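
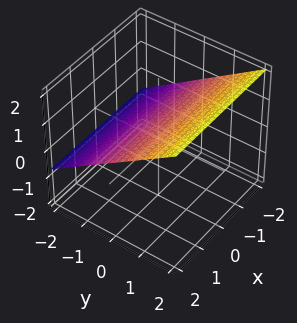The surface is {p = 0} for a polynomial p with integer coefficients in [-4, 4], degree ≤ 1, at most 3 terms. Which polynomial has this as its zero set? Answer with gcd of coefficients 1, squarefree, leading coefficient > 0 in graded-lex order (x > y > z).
2*y - 3*z + 2

First, deg p = 1.
Next, checking where it meets the axes: the surface avoids every integer x-axis point in the box; one y-axis crossing is at y = -1.
Finally, fitting integer coefficients to these (and the overall shape) gives p.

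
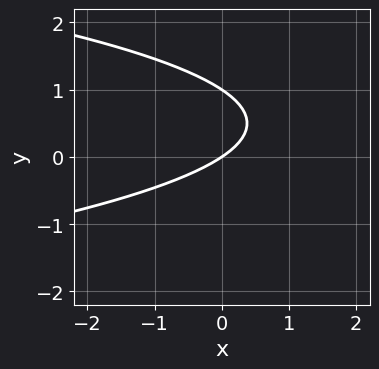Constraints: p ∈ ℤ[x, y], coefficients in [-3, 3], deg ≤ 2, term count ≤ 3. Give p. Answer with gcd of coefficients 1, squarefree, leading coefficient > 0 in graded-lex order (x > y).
(a) The degree is 2 — no degree-1 curve has this shape.
(b) Observable constraints: the y-axis gridline crossings are at y ∈ {0, 1}; it crosses the x-axis at the gridline x = 0.
(c) Assembling these constraints gives the stated polynomial.

3*y^2 + 2*x - 3*y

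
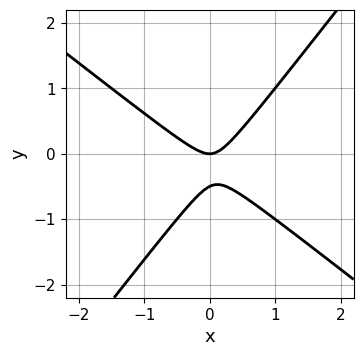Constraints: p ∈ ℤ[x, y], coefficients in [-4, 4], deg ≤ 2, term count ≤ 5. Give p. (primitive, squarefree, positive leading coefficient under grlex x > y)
Degree: the shape is more complex than any degree-1 curve, so deg p = 2.
Observable constraints: it crosses the x-axis at the gridline x = 0; it crosses the y-axis at the gridline y = 0.
These observations pin down the coefficients.

2*x^2 + x*y - 2*y^2 - y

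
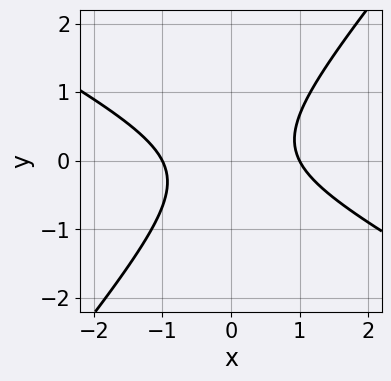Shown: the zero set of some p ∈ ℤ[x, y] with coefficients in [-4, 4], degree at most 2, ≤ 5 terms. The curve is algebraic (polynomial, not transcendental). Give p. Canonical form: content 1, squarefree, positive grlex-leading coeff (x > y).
2*x^2 + 2*x*y - 3*y^2 - 2

(a) Degree: no degree-1 curve has this shape, so deg p = 2.
(b) Checking where it meets the axes: the x-axis gridline crossings are at x ∈ {-1, 1}; it misses every integer gridline on the y-axis.
(c) Solving for integer coefficients yields p as stated.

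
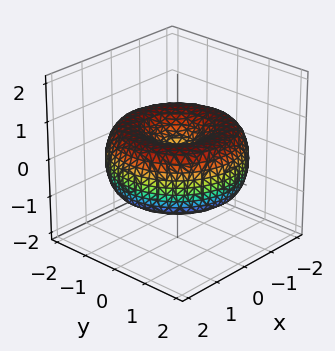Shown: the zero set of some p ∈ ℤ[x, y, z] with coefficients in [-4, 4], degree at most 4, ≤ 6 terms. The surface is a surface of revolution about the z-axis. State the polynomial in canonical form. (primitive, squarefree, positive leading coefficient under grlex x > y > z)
1. deg p = 4.
2. Symmetries: the surface is invariant under rotation about z: p = q(x² + y², z).
3. Checking where it meets the axes: one x-axis crossing is at x = 0; a circular section at z = 0 has radius between 1 and 2.
4. Matching integer coefficients to the picture gives p.

x^4 + 2*x^2*y^2 + y^4 - 3*x^2 - 3*y^2 + 3*z^2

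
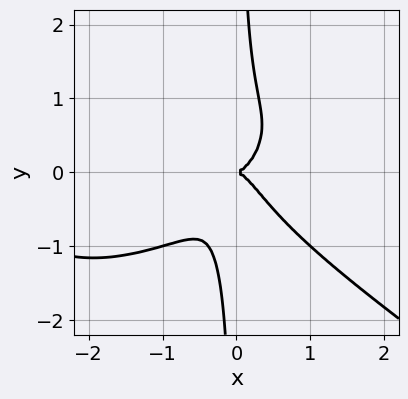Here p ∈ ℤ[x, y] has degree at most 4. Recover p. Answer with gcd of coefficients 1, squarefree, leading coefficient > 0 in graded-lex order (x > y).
x^4 + 3*x*y^3 + 3*x^3 - y^2

First, deg p = 4.
Next, observable constraints: one x-axis crossing is at x = 0; it meets the y-axis at y = 0 (among the integer gridlines).
Finally, fitting integer coefficients to these (and the overall shape) gives p.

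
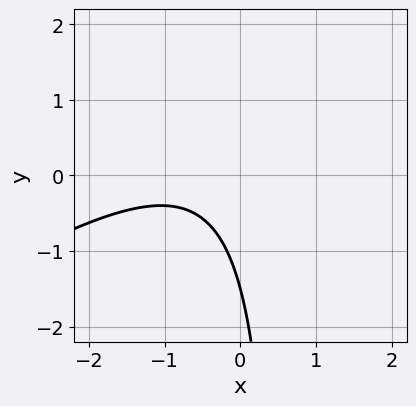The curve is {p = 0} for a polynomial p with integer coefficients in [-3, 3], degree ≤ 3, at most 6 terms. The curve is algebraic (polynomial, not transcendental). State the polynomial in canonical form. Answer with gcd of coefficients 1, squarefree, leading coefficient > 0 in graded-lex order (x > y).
2*x^2 - 3*x*y + 3*x + 2*y + 3

First, degree: no degree-1 curve has this shape, so deg p = 2.
Next, against the integer gridlines: the curve avoids every integer x-axis point in the box.
Finally, fitting integer coefficients to these (and the overall shape) gives p.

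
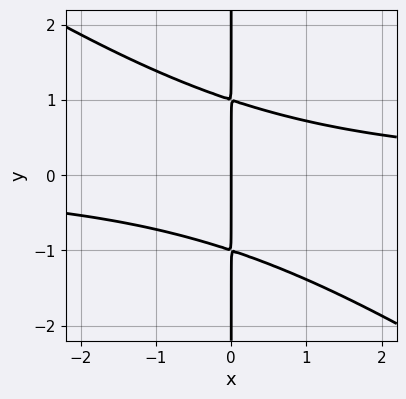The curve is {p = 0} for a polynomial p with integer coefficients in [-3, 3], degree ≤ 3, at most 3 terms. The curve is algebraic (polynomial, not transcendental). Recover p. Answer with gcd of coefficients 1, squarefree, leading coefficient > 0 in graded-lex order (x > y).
First, degree: the shape is more complex than any degree-2 curve, so deg p = 3.
Then, observable constraints: it crosses the x-axis at the gridline x = 0; every point of the y-axis in the box is on the curve.
Finally, matching integer coefficients to the picture gives p.

2*x^2*y + 3*x*y^2 - 3*x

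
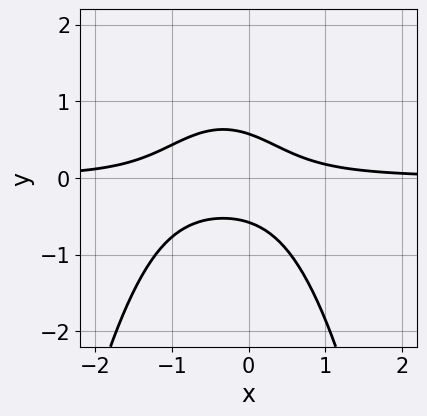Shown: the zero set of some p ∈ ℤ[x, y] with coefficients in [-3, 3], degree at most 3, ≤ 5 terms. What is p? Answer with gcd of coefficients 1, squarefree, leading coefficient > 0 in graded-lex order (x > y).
1. deg p = 3.
2. From the visible intercepts: the curve avoids every integer x-axis point in the box.
3. Solving for integer coefficients yields p as stated.

3*x^2*y + 2*x*y + 3*y^2 - 1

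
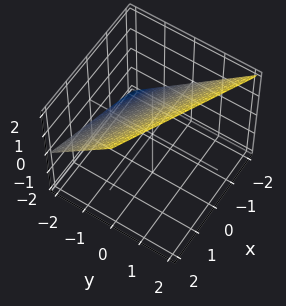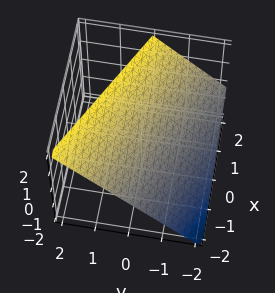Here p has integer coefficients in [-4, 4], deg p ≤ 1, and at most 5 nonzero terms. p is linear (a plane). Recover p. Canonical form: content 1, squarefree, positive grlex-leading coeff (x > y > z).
x + 2*y - 2*z + 2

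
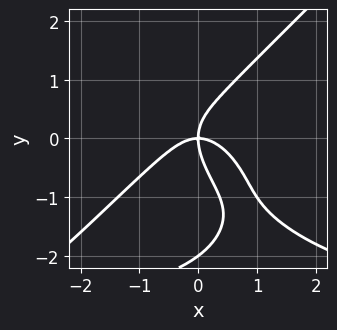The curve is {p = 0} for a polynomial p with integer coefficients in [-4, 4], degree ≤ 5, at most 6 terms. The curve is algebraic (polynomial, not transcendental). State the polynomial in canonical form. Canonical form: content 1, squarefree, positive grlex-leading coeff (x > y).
1. deg p = 4. No degree-3 curve has this shape.
2. Against the integer gridlines: it meets the x-axis at x = 0 (among the integer gridlines); the y-axis gridline crossings are at y ∈ {-2, 0}.
3. Assembling these constraints gives the stated polynomial.

x^3*y - y^4 + 3*x^3 - 2*y^3 + 3*x*y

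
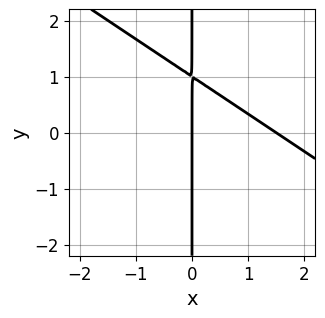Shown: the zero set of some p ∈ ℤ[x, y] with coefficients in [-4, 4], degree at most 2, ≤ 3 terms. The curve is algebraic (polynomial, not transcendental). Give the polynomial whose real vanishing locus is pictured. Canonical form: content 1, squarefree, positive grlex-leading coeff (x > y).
(a) The degree is 2 — a generic line meets the curve in up to 2 points.
(b) Checking where it meets the axes: every point of the y-axis in the box is on the curve; it crosses the x-axis at the gridline x = 0.
(c) Solving for integer coefficients yields p as stated.

2*x^2 + 3*x*y - 3*x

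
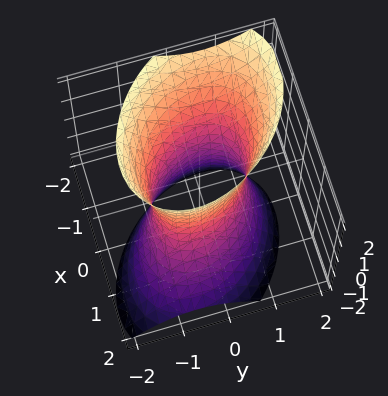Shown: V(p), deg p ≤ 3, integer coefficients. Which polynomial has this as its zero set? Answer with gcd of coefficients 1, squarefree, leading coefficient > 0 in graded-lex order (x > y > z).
3*x^2 + 2*x*y + 2*x*z + 3*y^2 - z^2 - 3

The degree is 2 — a generic line meets the surface in up to 2 points.
From the visible intercepts: the x-axis gridline crossings are at x ∈ {-1, 1}; the y-axis gridline crossings are at y ∈ {-1, 1}; no z-intercept at any integer in the box.
Putting this together gives p.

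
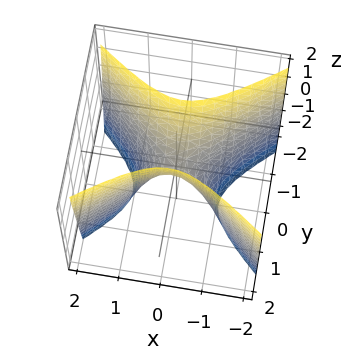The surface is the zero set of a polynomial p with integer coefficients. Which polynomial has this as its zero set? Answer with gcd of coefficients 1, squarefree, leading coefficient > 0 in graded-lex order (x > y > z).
(a) The degree is 2 — a hyperbolic paraboloid; a quadric.
(b) Symmetries: it's symmetric under y → −y, forcing even powers of y; it's symmetric under x → −x, forcing even powers of x.
(c) Checking where it meets the axes: it crosses the z-axis at the gridline z = 0; it crosses the y-axis at the gridline y = 0; it meets the x-axis at x = 0 (among the integer gridlines).
(d) The integer polynomial consistent with all of this is the stated p.

2*x^2 - 3*y^2 + z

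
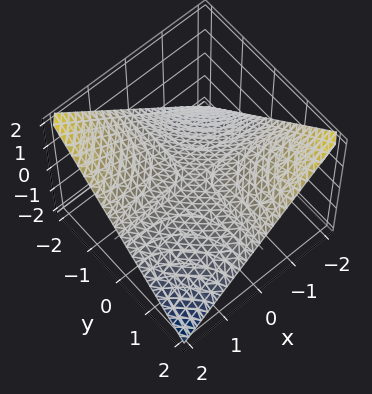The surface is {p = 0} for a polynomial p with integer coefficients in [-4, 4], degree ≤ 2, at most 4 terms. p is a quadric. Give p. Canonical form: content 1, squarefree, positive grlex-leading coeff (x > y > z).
x*y + 2*z

1. The degree is 2 — a hyperbolic paraboloid; a quadric.
2. From the visible intercepts: it meets the z-axis at z = 0 (among the integer gridlines); every point of the y-axis in the box is on the surface; every point of the x-axis in the box is on the surface.
3. Putting this together gives p.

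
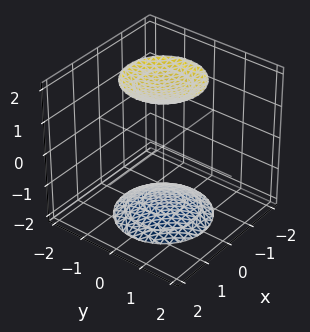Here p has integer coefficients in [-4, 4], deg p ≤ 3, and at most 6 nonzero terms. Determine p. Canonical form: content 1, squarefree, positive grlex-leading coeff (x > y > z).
x^2 + y^2 - z^2 + 3

(a) There are 2 components. Treating them together as one polynomial.
(b) Degree: no degree-1 surface has this shape, so deg p = 2.
(c) Symmetries: rotational symmetry about the z-axis ⇒ p depends on x, y only through x² + y².
(d) From the axis intercepts and sections: no x-intercept at any integer in the box; a circular section at z = 2 has radius exactly 1.
(e) The integer polynomial consistent with all of this is the stated p.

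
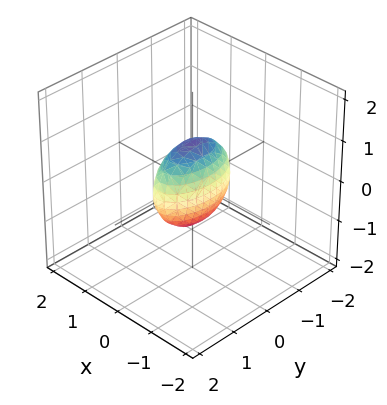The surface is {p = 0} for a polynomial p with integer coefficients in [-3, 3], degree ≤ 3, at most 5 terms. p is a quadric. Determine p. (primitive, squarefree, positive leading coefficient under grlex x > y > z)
(a) Degree: bounded and convex; a quadric, so deg p = 2.
(b) Symmetries: the z ↦ −z reflection is a symmetry, so z appears only in even powers; the x ↦ −x reflection is a symmetry, so x appears only in even powers; it's symmetric under y → −y, forcing even powers of y.
(c) From the axis intercepts and sections: the y-axis gridline crossings are at y ∈ {-1, 1}; the z-axis gridline crossings are at z ∈ {-1, 1}.
(d) Together with the visible shape, these determine p as stated.

3*x^2 + y^2 + z^2 - 1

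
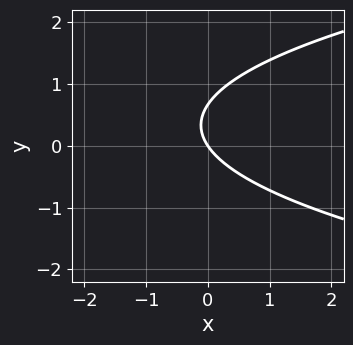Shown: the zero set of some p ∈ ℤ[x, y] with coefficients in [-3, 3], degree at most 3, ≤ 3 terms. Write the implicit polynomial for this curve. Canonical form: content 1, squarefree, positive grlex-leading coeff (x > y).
The degree is 2 — the shape is more complex than any degree-1 curve.
Reading off the gridlines: it meets the y-axis at y = 0 (among the integer gridlines); it meets the x-axis at x = 0 (among the integer gridlines).
Together with the visible shape, these determine p as stated.

3*y^2 - 3*x - 2*y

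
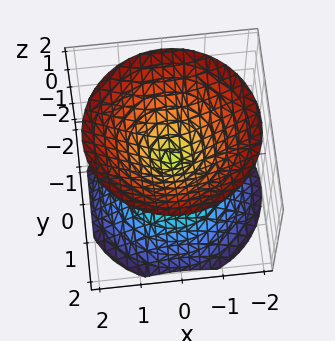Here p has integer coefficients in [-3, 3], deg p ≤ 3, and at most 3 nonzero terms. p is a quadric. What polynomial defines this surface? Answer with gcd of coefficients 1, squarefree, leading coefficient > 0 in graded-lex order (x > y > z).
x^2 + y^2 - z^2

1. There are 2 components. Treating them together as one polynomial.
2. Degree: a double cone through the origin; a quadric, so deg p = 2.
3. Symmetries: mirror symmetry z ↦ −z ⇒ only even powers of z; the z-axis is an axis of rotation, so x and y enter only as x² + y².
4. Reading off the gridlines: one y-axis crossing is at y = 0; one z-axis crossing is at z = 0.
5. Fitting integer coefficients to these (and the overall shape) gives p.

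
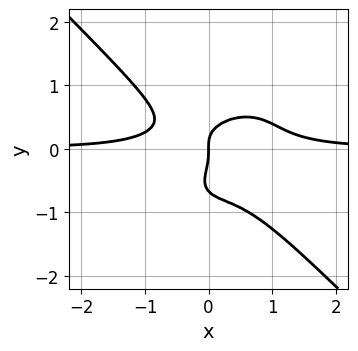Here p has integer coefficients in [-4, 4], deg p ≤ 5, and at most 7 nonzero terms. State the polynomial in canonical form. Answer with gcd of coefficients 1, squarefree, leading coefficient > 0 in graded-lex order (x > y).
3*x^3*y + 3*y^4 - x^2*y + 2*y^3 - x

Degree: no degree-3 curve has this shape, so deg p = 4.
Reading off the gridlines: it meets the x-axis at x = 0 (among the integer gridlines); it meets the y-axis at y = 0 (among the integer gridlines).
Solving for integer coefficients yields p as stated.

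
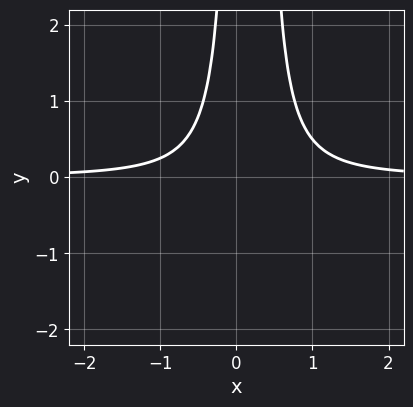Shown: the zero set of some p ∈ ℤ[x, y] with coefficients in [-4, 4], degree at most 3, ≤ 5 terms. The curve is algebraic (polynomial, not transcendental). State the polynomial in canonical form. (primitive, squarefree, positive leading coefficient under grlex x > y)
3*x^2*y - x*y - 1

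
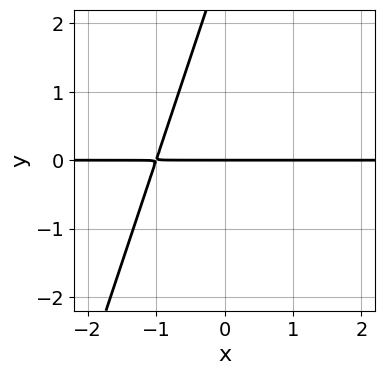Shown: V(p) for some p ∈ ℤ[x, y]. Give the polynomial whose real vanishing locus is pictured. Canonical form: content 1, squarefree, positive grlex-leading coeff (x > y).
3*x*y - y^2 + 3*y

First, the degree is 2 — no degree-1 curve has this shape.
Next, from the visible intercepts: the visible x-axis segment lies entirely on the curve; it crosses the y-axis at the gridline y = 0.
Finally, fitting integer coefficients to these (and the overall shape) gives p.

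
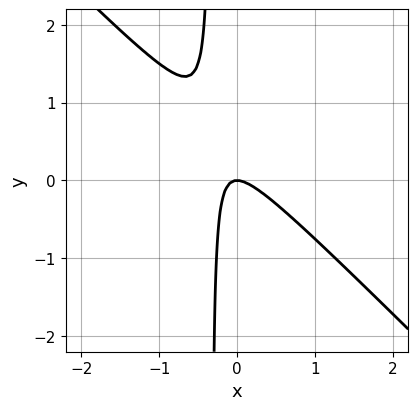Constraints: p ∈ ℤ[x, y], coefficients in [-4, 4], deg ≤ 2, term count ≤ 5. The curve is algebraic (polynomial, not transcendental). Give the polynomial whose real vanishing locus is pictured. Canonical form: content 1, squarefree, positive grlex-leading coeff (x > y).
First, degree: the shape is more complex than any degree-1 curve, so deg p = 2.
Next, reading off the gridlines: it crosses the x-axis at the gridline x = 0; it crosses the y-axis at the gridline y = 0.
Finally, solving for integer coefficients yields p as stated.

3*x^2 + 3*x*y + y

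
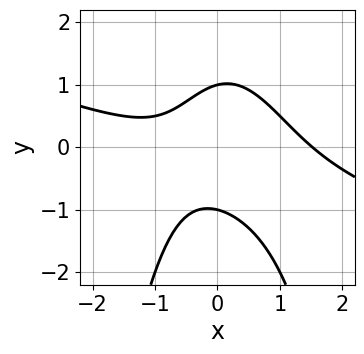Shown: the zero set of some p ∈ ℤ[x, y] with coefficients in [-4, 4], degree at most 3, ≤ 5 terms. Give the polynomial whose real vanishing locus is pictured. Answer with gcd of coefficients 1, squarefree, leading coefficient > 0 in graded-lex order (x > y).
x^3 + 3*x^2*y + 2*y^2 - x - 2

The degree is 3 — a generic line meets the curve in up to 3 points.
Checking where it meets the axes: the y-axis gridline crossings are at y ∈ {-1, 1}.
Putting this together gives p.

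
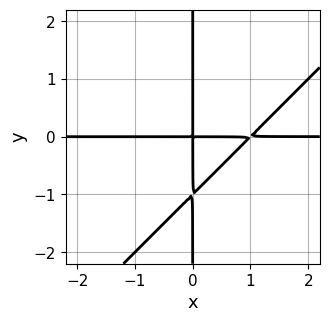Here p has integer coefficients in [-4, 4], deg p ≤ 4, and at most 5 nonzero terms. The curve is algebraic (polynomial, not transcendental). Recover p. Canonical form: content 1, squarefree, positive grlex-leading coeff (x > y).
x^2*y - x*y^2 - x*y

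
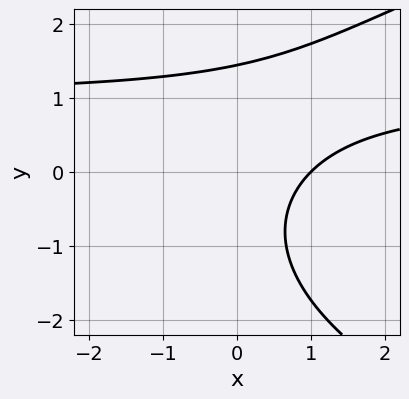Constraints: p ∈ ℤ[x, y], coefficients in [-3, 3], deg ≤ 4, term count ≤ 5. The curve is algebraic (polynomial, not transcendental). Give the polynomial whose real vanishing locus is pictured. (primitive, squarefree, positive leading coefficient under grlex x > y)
First, degree: no degree-2 curve has this shape, so deg p = 3.
Next, from the visible intercepts: one x-axis crossing is at x = 1.
Finally, fitting integer coefficients to these (and the overall shape) gives p.

y^3 - 3*x*y + 3*x - 3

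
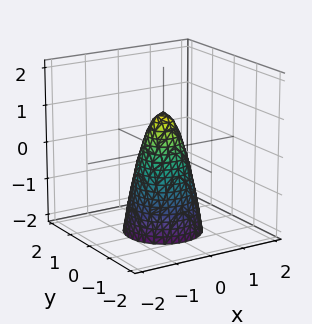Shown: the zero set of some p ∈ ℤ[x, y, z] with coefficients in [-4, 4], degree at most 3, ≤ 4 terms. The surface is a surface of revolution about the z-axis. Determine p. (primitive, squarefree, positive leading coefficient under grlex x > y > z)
3*x^2 + 3*y^2 + z - 1

Degree: a generic line meets the surface in up to 2 points, so deg p = 2.
Symmetry: every cross-section ⟂ z is a circle, so x, y appear only via x² + y².
Checking where it meets the axes: a circular section at z = -2 has radius exactly 1; it crosses the z-axis at the gridline z = 1.
Fitting integer coefficients to these (and the overall shape) gives p.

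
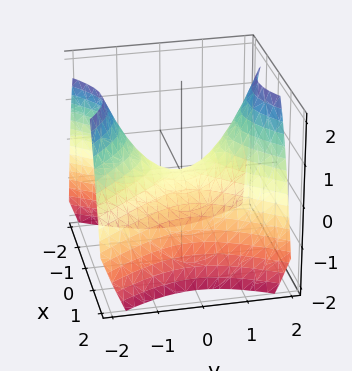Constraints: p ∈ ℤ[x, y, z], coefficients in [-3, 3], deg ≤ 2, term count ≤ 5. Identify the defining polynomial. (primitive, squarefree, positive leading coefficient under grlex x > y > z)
3*x^2 - 2*y^2 + 3*z

1. deg p = 2. A hyperbolic paraboloid; a quadric.
2. Symmetries: the x ↦ −x reflection is a symmetry, so x appears only in even powers; it's symmetric under y → −y, forcing even powers of y.
3. Checking where it meets the axes: it crosses the y-axis at the gridline y = 0; it meets the z-axis at z = 0 (among the integer gridlines); it crosses the x-axis at the gridline x = 0.
4. Together with the visible shape, these determine p as stated.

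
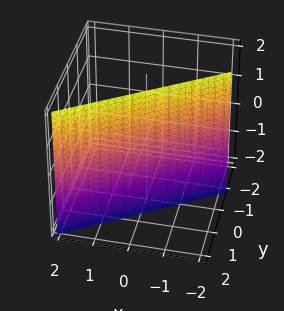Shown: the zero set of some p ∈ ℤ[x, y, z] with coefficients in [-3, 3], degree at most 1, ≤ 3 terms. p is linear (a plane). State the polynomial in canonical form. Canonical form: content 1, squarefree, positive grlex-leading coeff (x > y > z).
The degree is 1 — every cross-section is a straight line — this is a plane.
From the visible intercepts: no z-intercept at any integer in the box; it meets the x-axis at x = -1 (among the integer gridlines).
Putting this together gives p.

2*x - 3*y + 2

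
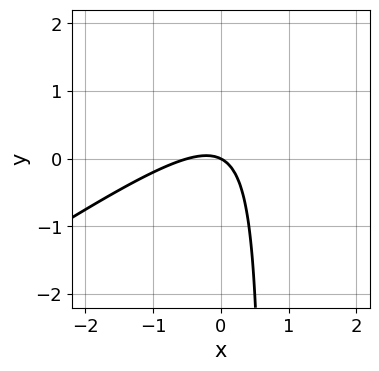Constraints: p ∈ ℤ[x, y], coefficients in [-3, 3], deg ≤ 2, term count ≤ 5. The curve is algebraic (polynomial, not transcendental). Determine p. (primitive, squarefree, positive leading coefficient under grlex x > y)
2*x^2 - 3*x*y + x + 2*y

First, deg p = 2. A generic line meets the curve in up to 2 points.
Then, reading off the gridlines: it meets the y-axis at y = 0 (among the integer gridlines); it meets the x-axis at x = 0 (among the integer gridlines).
Finally, these observations pin down the coefficients.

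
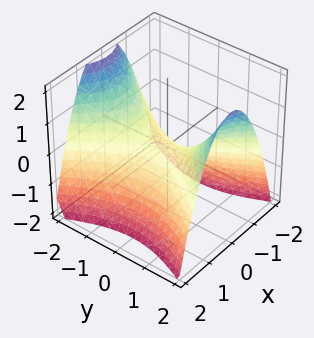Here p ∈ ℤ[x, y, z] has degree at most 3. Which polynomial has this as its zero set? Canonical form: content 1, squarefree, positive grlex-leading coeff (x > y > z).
2*x^2 - y^2 + 2*z

1. deg p = 2. A saddle surface; a quadric.
2. Symmetries: mirror symmetry y ↦ −y ⇒ only even powers of y; mirror symmetry x ↦ −x ⇒ only even powers of x.
3. Checking where it meets the axes: it crosses the y-axis at the gridline y = 0; it crosses the z-axis at the gridline z = 0; it crosses the x-axis at the gridline x = 0.
4. Together with the visible shape, these determine p as stated.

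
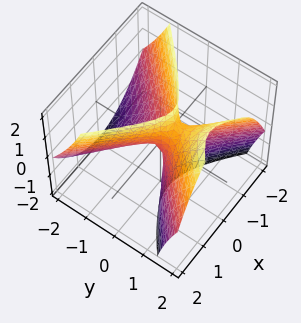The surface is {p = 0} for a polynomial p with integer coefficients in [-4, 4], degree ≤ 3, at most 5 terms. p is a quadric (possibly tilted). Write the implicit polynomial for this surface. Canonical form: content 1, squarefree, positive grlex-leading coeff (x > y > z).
The degree is 2 — a generic line meets the surface in up to 2 points.
Observable constraints: it meets the z-axis at z = 0 (among the integer gridlines); it meets the y-axis at y = 0 (among the integer gridlines).
Fitting integer coefficients to these (and the overall shape) gives p.

3*x^2 - 3*y^2 + 3*y*z - z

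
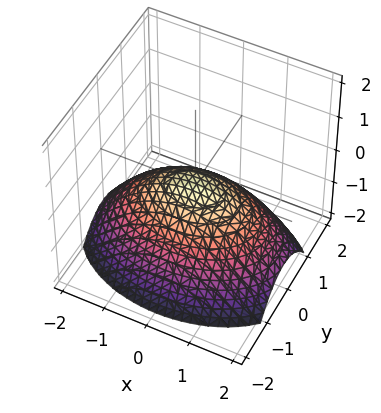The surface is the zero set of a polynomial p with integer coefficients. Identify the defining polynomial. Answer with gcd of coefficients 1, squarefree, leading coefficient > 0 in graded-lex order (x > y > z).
x^2 + 2*y^2 + 3*z

First, deg p = 2.
Next, symmetries: it's symmetric under y → −y, forcing even powers of y; mirror symmetry x ↦ −x ⇒ only even powers of x.
Then, reading off the gridlines: one x-axis crossing is at x = 0; it meets the y-axis at y = 0 (among the integer gridlines); it crosses the z-axis at the gridline z = 0.
Finally, matching integer coefficients to the picture gives p.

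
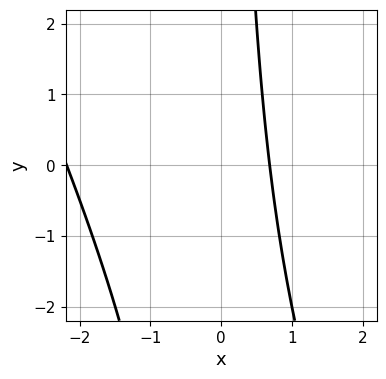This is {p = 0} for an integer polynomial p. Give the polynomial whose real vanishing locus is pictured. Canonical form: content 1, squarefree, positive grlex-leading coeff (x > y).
2*x^2 + x*y + 3*x - 3

deg p = 2. The shape is more complex than any degree-1 curve.
Reading off the gridlines: it misses every integer gridline on the y-axis.
Fitting integer coefficients to these (and the overall shape) gives p.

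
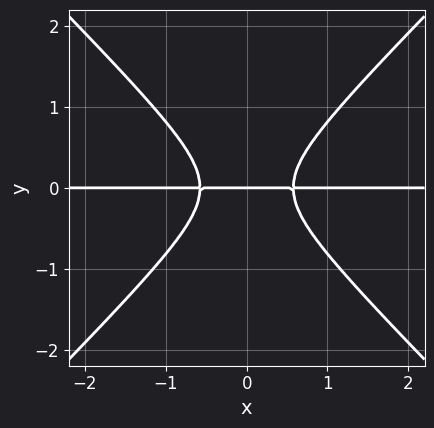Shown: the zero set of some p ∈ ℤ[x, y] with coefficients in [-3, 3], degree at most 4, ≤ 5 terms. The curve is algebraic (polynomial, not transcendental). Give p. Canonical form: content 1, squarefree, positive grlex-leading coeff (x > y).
3*x^2*y - 3*y^3 - y

The degree is 3 — the shape is more complex than any degree-2 curve.
Symmetries: the x ↦ −x reflection is a symmetry, so x appears only in even powers.
Checking where it meets the axes: it meets the y-axis at y = 0 (among the integer gridlines); the visible x-axis segment lies entirely on the curve.
Putting this together gives p.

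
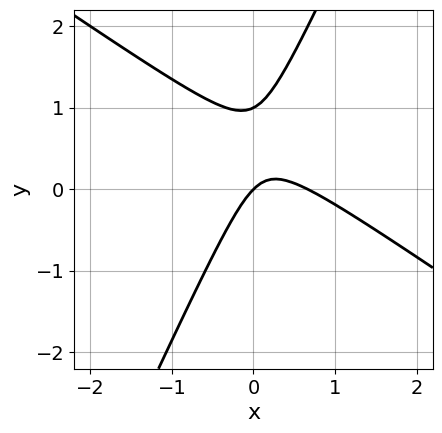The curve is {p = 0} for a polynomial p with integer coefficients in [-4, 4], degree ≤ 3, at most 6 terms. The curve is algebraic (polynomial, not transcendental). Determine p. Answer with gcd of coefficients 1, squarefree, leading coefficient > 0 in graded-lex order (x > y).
Degree: the shape is more complex than any degree-1 curve, so deg p = 2.
From the visible intercepts: it meets the x-axis at x = 0 (among the integer gridlines); the y-axis gridline crossings are at y ∈ {0, 1}.
Matching integer coefficients to the picture gives p.

3*x^2 + 3*x*y - 2*y^2 - 2*x + 2*y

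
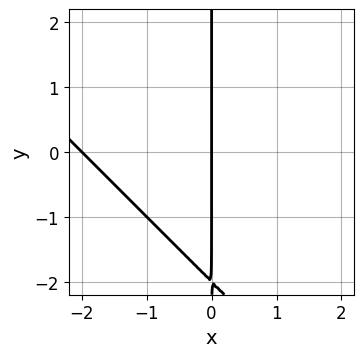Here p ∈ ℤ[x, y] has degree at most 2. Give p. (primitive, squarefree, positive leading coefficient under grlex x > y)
The degree is 2 — no degree-1 curve has this shape.
Observable constraints: the visible y-axis segment lies entirely on the curve; the x-axis gridline crossings are at x ∈ {-2, 0}.
These observations pin down the coefficients.

x^2 + x*y + 2*x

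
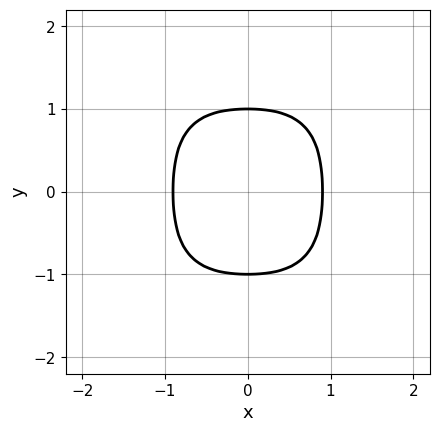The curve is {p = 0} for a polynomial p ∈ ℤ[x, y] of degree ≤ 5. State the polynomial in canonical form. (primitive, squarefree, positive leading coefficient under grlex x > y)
3*x^4 + 2*x^2*y^2 + 2*y^4 - 2

(a) deg p = 4.
(b) Symmetries: mirror symmetry x ↦ −x ⇒ only even powers of x; the y ↦ −y reflection is a symmetry, so y appears only in even powers.
(c) Checking where it meets the axes: the y-axis gridline crossings are at y ∈ {-1, 1}.
(d) Assembling these constraints gives the stated polynomial.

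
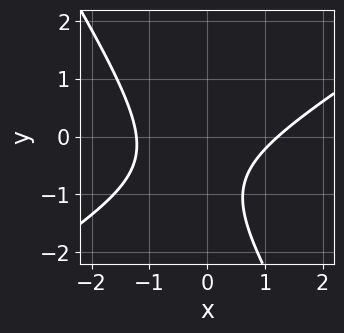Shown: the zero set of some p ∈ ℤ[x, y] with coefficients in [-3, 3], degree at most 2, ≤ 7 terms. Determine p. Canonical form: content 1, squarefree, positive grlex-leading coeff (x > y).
The degree is 2 — the shape is more complex than any degree-1 curve.
Checking where it meets the axes: it misses every integer gridline on the y-axis.
The integer polynomial consistent with all of this is the stated p.

2*x^2 - 2*x*y - 2*y^2 - 3*y - 3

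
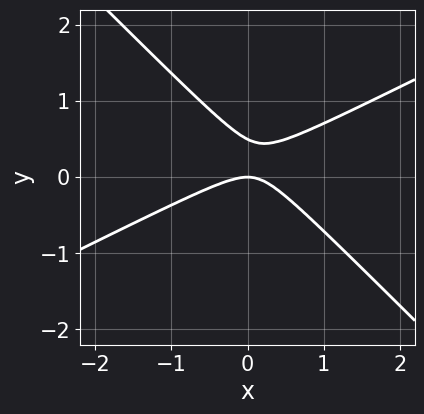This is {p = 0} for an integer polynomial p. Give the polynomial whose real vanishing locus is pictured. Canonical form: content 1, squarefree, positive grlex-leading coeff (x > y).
x^2 - x*y - 2*y^2 + y

First, deg p = 2. No degree-1 curve has this shape.
Next, checking where it meets the axes: it crosses the x-axis at the gridline x = 0; it meets the y-axis at y = 0 (among the integer gridlines).
Finally, putting this together gives p.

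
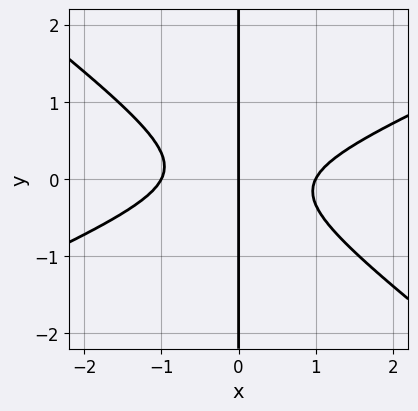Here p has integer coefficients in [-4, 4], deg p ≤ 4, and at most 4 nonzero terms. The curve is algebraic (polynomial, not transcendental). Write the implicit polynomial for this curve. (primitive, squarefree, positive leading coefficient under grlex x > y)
x^3 - x^2*y - 3*x*y^2 - x

First, the degree is 3 — no degree-2 curve has this shape.
Next, checking where it meets the axes: among the integer gridlines, it crosses the x-axis at x ∈ {-1, 0, 1}; every point of the y-axis in the box is on the curve.
Finally, the integer polynomial consistent with all of this is the stated p.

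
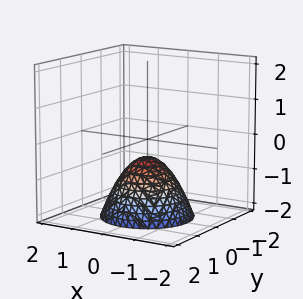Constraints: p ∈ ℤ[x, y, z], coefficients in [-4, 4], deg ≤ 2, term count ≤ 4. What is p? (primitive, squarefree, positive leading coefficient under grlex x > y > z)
2*x^2 + 2*y^2 + 2*z + 1

First, degree: no degree-1 surface has this shape, so deg p = 2.
Then, symmetries: rotational symmetry about the z-axis ⇒ p depends on x, y only through x² + y².
Next, against the integer gridlines: it misses every integer gridline on the y-axis; the surface avoids every integer x-axis point in the box; a circular section at z = -1 has radius between 0 and 1.
Finally, together with the visible shape, these determine p as stated.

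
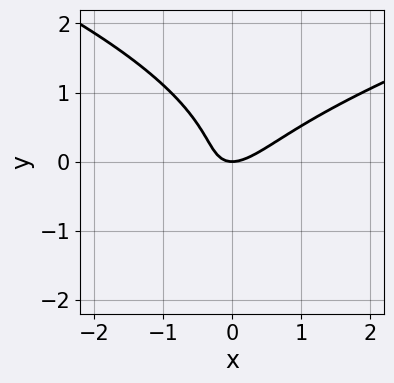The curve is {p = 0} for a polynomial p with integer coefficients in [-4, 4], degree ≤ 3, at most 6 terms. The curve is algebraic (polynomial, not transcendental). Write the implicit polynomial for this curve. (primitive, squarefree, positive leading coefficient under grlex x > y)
3*y^3 - 3*x^2 + 3*x*y + 2*y

Degree: a generic line meets the curve in up to 3 points, so deg p = 3.
Checking where it meets the axes: it crosses the y-axis at the gridline y = 0; it meets the x-axis at x = 0 (among the integer gridlines).
Putting this together gives p.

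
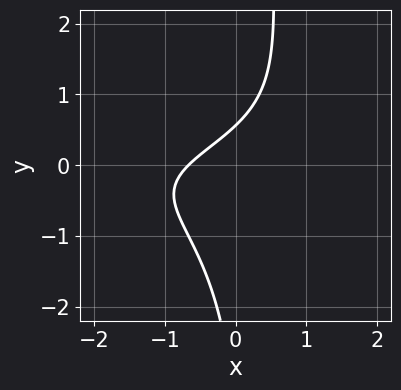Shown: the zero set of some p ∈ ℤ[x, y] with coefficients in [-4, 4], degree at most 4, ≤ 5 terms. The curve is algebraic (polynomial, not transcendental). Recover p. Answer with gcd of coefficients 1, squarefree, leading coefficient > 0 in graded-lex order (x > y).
3*x*y^2 - y^2 + 3*x - 3*y + 2

1. Degree: the shape is more complex than any degree-2 curve, so deg p = 3.
2. Matching integer coefficients to the picture gives p.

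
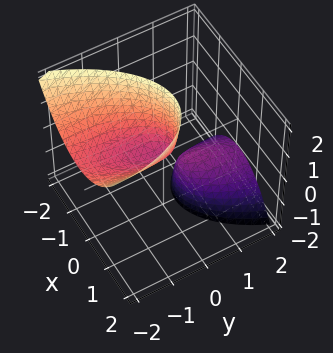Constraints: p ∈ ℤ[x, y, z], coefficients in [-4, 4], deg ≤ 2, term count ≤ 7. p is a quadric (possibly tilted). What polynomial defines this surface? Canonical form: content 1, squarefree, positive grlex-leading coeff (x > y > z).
(a) There are 2 components. Treating them together as one polynomial.
(b) The degree is 2 — a generic line meets the surface in up to 2 points.
(c) Observable constraints: it crosses the y-axis at the gridline y = 0; it meets the x-axis at x = 0 (among the integer gridlines).
(d) Fitting integer coefficients to these (and the overall shape) gives p.

3*x^2 - x*y + y^2 + 3*y*z - z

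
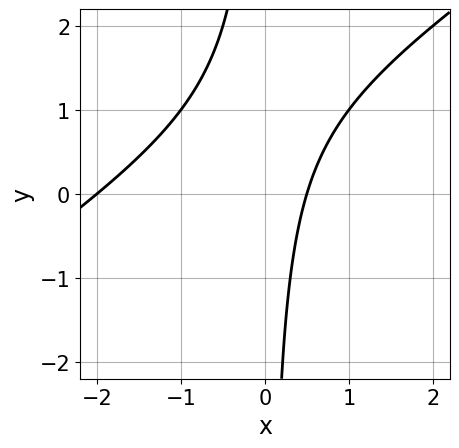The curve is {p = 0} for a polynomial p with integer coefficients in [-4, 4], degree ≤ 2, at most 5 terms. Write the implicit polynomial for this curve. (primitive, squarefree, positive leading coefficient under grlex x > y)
(a) The degree is 2 — no degree-1 curve has this shape.
(b) Reading off the gridlines: it misses every integer gridline on the y-axis; it meets the x-axis at x = -2 (among the integer gridlines).
(c) Fitting integer coefficients to these (and the overall shape) gives p.

2*x^2 - 3*x*y + 3*x - 2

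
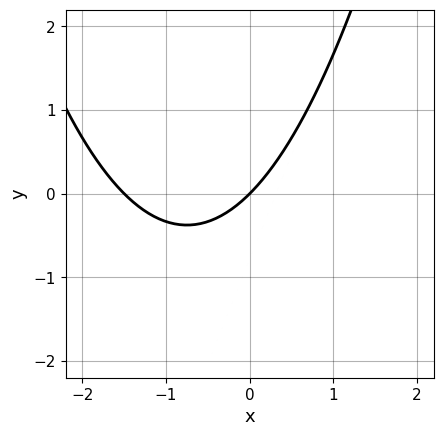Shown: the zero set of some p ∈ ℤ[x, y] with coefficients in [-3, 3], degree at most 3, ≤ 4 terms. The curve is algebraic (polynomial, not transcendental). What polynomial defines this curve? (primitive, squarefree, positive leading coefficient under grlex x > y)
Degree: a generic line meets the curve in up to 2 points, so deg p = 2.
Against the integer gridlines: it crosses the x-axis at the gridline x = 0; one y-axis crossing is at y = 0.
Solving for integer coefficients yields p as stated.

2*x^2 + 3*x - 3*y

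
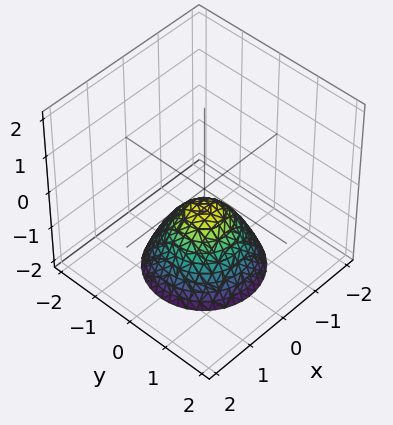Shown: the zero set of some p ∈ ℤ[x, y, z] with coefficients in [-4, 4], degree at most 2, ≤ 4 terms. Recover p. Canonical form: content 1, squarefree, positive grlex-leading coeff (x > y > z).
2*x^2 + 2*y^2 + 2*z + 1

First, degree: a generic line meets the surface in up to 2 points, so deg p = 2.
Then, symmetries: every cross-section ⟂ z is a circle, so x, y appear only via x² + y².
Next, against the integer gridlines: a circular section at z = -1 has radius between 0 and 1; no x-intercept at any integer in the box; the surface avoids every integer y-axis point in the box.
Finally, matching integer coefficients to the picture gives p.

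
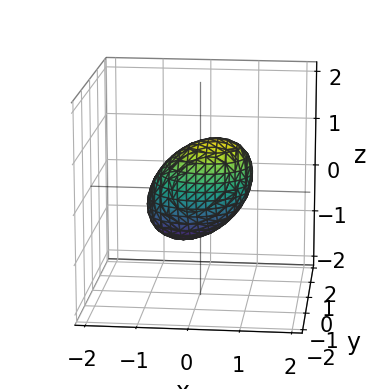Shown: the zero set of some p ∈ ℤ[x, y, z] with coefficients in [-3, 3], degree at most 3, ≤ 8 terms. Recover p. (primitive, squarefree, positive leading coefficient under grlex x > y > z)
(a) Degree: a generic line meets the surface in up to 2 points, so deg p = 2.
(b) From the visible intercepts: the z-axis gridline crossings are at z ∈ {-1, 1}; the y-axis gridline crossings are at y ∈ {-1, 1}.
(c) These observations pin down the coefficients. Check: (1, 0, 0) on the x-axis lies on the surface, and p(1, 0, 0) = 0. ✓

3*x^2 - 2*x*z + 3*y^2 + 2*y*z + 3*z^2 - 3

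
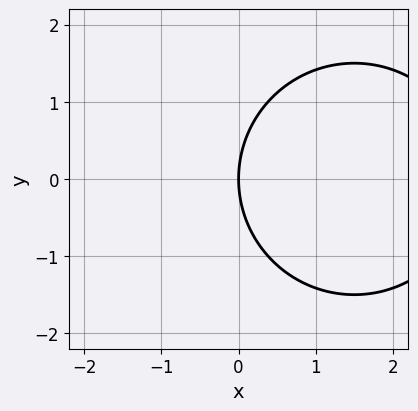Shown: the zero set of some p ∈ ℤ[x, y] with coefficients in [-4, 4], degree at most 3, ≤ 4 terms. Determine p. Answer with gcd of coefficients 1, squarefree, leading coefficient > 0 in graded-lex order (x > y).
First, degree: no degree-1 curve has this shape, so deg p = 2.
Next, symmetries: the y ↦ −y reflection is a symmetry, so y appears only in even powers.
Next, observable constraints: one y-axis crossing is at y = 0; it meets the x-axis at x = 0 (among the integer gridlines).
Finally, assembling these constraints gives the stated polynomial.

x^2 + y^2 - 3*x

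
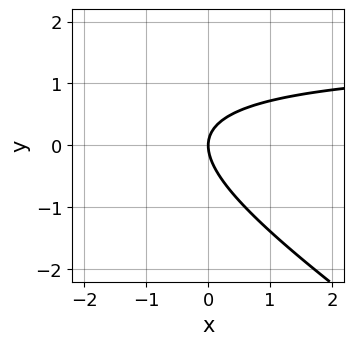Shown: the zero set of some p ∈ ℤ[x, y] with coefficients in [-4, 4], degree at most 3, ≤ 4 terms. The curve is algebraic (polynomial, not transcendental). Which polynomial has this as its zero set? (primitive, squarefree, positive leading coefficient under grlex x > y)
2*x*y + 3*y^2 - 3*x

(a) Degree: the shape is more complex than any degree-1 curve, so deg p = 2.
(b) Checking where it meets the axes: one y-axis crossing is at y = 0; it meets the x-axis at x = 0 (among the integer gridlines).
(c) Assembling these constraints gives the stated polynomial.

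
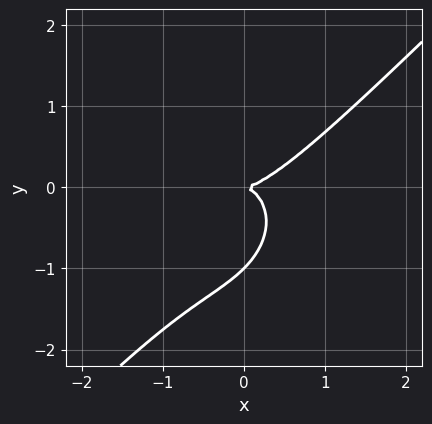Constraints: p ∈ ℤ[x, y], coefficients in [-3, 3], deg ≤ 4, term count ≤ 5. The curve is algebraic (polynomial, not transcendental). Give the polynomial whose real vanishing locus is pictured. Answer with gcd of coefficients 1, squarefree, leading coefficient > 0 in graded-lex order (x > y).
x^3 - x^2*y + x*y^2 - y^3 - y^2

First, degree: no degree-2 curve has this shape, so deg p = 3.
Next, from the visible intercepts: the y-axis gridline crossings are at y ∈ {-1, 0}; one x-axis crossing is at x = 0.
Finally, together with the visible shape, these determine p as stated.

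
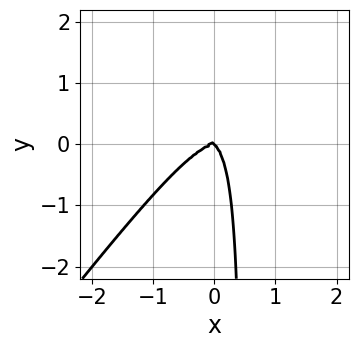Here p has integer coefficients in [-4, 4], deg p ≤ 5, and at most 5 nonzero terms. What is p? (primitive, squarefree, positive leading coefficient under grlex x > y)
1. deg p = 4. A generic line meets the curve in up to 4 points.
2. Checking where it meets the axes: it crosses the y-axis at the gridline y = 0; it meets the x-axis at x = 0 (among the integer gridlines).
3. Together with the visible shape, these determine p as stated.

x^4 + 2*x^2*y^2 - 2*x*y^3 + x*y^2 + y^3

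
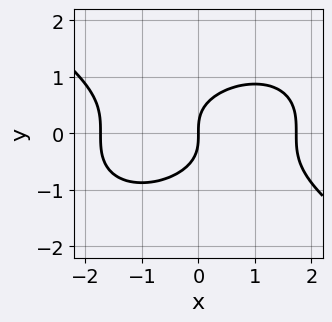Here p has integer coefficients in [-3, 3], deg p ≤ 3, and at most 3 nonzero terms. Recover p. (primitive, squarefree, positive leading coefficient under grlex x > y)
First, degree: the shape is more complex than any degree-2 curve, so deg p = 3.
Next, reading off the gridlines: one y-axis crossing is at y = 0; it crosses the x-axis at the gridline x = 0.
Finally, fitting integer coefficients to these (and the overall shape) gives p.

x^3 + 3*y^3 - 3*x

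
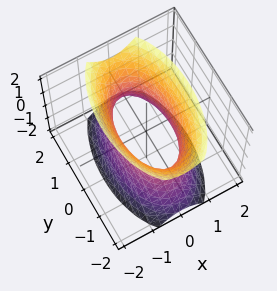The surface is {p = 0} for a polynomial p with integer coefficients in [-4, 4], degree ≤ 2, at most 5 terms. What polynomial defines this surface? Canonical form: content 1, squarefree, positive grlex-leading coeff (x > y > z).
3*x^2 + y^2 - z^2 - 2

deg p = 2.
Symmetries: mirror symmetry z ↦ −z ⇒ only even powers of z; the y ↦ −y reflection is a symmetry, so y appears only in even powers; it's symmetric under x → −x, forcing even powers of x.
Observable constraints: the surface avoids every integer z-axis point in the box.
Solving for integer coefficients yields p as stated.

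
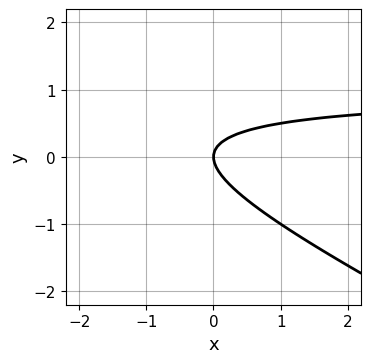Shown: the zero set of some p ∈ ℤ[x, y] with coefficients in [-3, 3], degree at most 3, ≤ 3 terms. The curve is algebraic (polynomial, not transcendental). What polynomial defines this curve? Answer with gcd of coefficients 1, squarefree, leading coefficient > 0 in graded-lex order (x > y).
x*y + 2*y^2 - x

The degree is 2 — the shape is more complex than any degree-1 curve.
From the visible intercepts: it crosses the x-axis at the gridline x = 0; it meets the y-axis at y = 0 (among the integer gridlines).
Matching integer coefficients to the picture gives p.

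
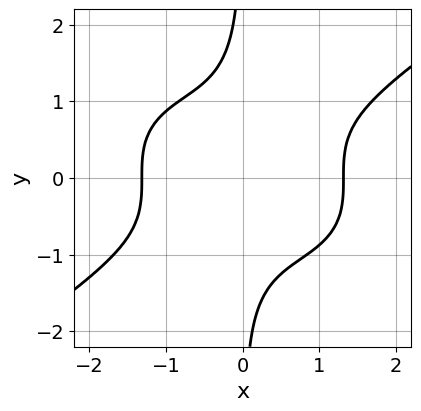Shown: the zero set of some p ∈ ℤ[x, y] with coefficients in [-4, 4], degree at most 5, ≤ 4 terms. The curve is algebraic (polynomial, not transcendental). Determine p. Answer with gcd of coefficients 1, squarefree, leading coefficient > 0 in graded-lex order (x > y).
x^4 - 3*x*y^3 - 3

deg p = 4. A generic line meets the curve in up to 4 points.
Reading off the gridlines: the curve avoids every integer y-axis point in the box.
Fitting integer coefficients to these (and the overall shape) gives p.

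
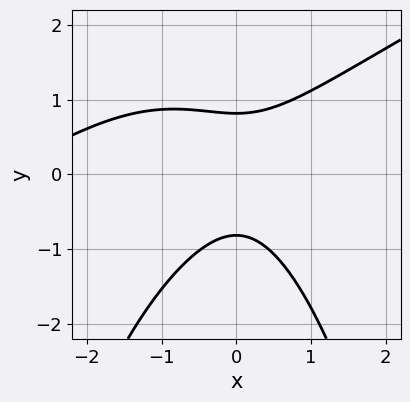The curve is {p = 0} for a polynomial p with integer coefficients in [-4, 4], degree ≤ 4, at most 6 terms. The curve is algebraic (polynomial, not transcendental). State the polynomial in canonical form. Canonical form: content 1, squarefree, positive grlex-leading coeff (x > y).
1. deg p = 3. The shape is more complex than any degree-2 curve.
2. From the visible intercepts: the curve avoids every integer x-axis point in the box.
3. Fitting integer coefficients to these (and the overall shape) gives p.

x^3 - 2*x^2*y + 3*x^2 - 3*y^2 + 2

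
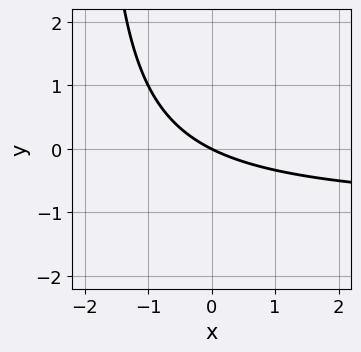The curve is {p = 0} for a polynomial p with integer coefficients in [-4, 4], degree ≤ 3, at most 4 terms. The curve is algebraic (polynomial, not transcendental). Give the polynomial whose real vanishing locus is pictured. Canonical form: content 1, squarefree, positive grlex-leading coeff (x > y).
deg p = 2. The shape is more complex than any degree-1 curve.
From the axis intercepts and sections: it crosses the x-axis at the gridline x = 0; one y-axis crossing is at y = 0.
Together with the visible shape, these determine p as stated.

x*y + x + 2*y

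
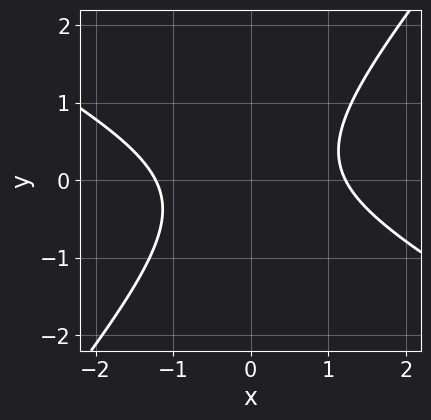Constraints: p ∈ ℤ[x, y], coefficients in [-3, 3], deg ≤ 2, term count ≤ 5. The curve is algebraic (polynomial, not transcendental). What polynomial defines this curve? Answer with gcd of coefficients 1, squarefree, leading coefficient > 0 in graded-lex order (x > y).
2*x^2 + 2*x*y - 3*y^2 - 3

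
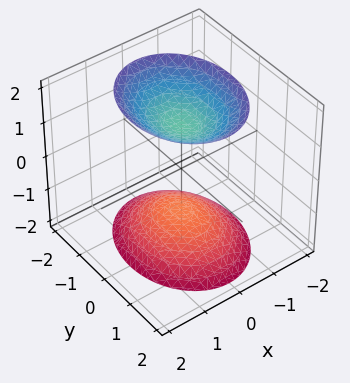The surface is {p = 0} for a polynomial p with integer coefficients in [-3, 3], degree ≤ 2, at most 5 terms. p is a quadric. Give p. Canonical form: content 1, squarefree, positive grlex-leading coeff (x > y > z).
There are 2 components.
The degree is 2 — two separate bowl-shaped sheets opening away from each other; a quadric.
Symmetries: it's symmetric under y → −y, forcing even powers of y; it's symmetric under x → −x, forcing even powers of x; mirror symmetry z ↦ −z ⇒ only even powers of z.
Reading off the gridlines: no x-intercept at any integer in the box; no y-intercept at any integer in the box.
Putting this together gives p.

3*x^2 + 2*y^2 - 2*z^2 + 3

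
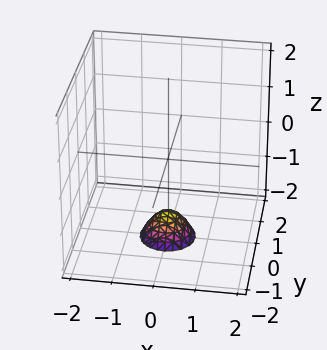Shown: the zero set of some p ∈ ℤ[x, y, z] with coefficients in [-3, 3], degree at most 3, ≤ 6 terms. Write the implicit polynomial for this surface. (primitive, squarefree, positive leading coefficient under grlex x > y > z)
3*x^2 + 3*y^2 + 2*z + 3

1. deg p = 2. A generic line meets the surface in up to 2 points.
2. Symmetry: every cross-section ⟂ z is a circle, so x, y appear only via x² + y².
3. Observable constraints: the surface avoids every integer x-axis point in the box; no y-intercept at any integer in the box.
4. The integer polynomial consistent with all of this is the stated p.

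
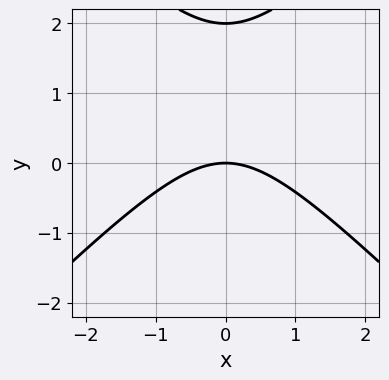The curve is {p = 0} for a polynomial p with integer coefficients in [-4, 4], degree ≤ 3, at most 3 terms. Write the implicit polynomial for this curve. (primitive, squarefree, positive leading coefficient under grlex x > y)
x^2 - y^2 + 2*y

(a) Degree: a generic line meets the curve in up to 2 points, so deg p = 2.
(b) Symmetries: mirror symmetry x ↦ −x ⇒ only even powers of x.
(c) Reading off the gridlines: it crosses the x-axis at the gridline x = 0; among the integer gridlines, it crosses the y-axis at y ∈ {0, 2}.
(d) Solving for integer coefficients yields p as stated.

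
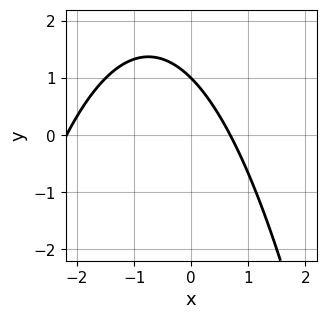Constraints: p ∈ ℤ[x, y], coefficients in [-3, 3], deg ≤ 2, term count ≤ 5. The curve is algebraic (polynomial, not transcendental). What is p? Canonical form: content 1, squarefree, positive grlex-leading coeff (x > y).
First, the degree is 2 — no degree-1 curve has this shape.
Next, from the axis intercepts and sections: it meets the y-axis at y = 1 (among the integer gridlines).
Finally, putting this together gives p.

2*x^2 + 3*x + 3*y - 3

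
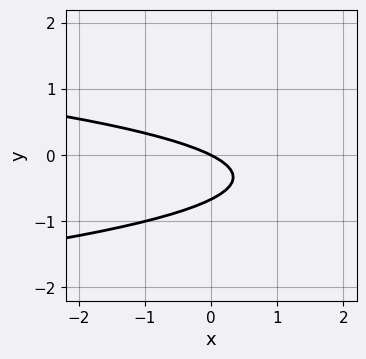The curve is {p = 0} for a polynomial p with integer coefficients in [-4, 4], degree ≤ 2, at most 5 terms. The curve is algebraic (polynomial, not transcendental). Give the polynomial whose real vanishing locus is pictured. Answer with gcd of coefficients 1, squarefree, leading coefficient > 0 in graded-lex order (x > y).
Degree: no degree-1 curve has this shape, so deg p = 2.
From the axis intercepts and sections: it meets the y-axis at y = 0 (among the integer gridlines); one x-axis crossing is at x = 0.
Matching integer coefficients to the picture gives p.

3*y^2 + x + 2*y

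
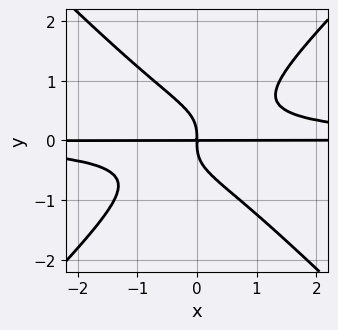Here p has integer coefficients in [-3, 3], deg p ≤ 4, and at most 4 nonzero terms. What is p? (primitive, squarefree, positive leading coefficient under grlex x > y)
3*x^2*y^2 - 3*y^4 - 2*x*y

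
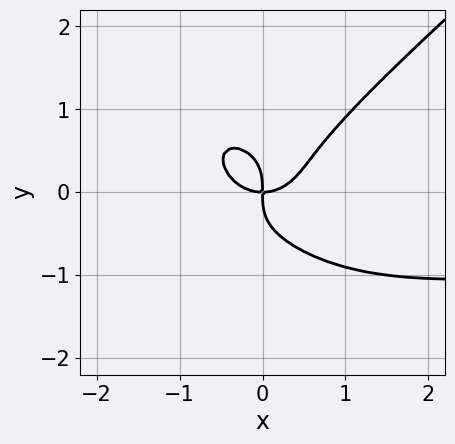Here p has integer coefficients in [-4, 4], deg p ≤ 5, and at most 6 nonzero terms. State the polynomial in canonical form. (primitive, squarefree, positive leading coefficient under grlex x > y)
2*x^3*y - 3*y^4 + 2*x^3 - 2*x*y

(a) Degree: a generic line meets the curve in up to 4 points, so deg p = 4.
(b) From the visible intercepts: it meets the x-axis at x = 0 (among the integer gridlines); it crosses the y-axis at the gridline y = 0.
(c) Fitting integer coefficients to these (and the overall shape) gives p.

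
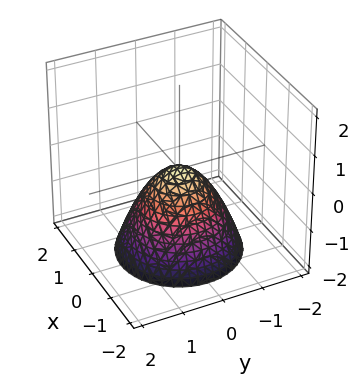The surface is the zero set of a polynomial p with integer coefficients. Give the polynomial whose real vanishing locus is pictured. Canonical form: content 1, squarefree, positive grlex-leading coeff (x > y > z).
x^2 + y^2 + z

First, deg p = 2. A single bowl opening along one axis; a quadric.
Then, symmetries: the z-axis is an axis of rotation, so x and y enter only as x² + y².
Next, against the integer gridlines: it crosses the x-axis at the gridline x = 0; one z-axis crossing is at z = 0; one y-axis crossing is at y = 0; a circular section at z = -2 has radius between 1 and 2.
Finally, assembling these constraints gives the stated polynomial.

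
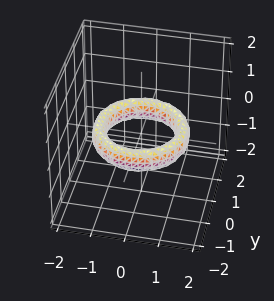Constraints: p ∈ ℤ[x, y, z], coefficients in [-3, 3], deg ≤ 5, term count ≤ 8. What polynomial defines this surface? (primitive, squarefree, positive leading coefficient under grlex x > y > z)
(a) deg p = 4. A generic line meets the surface in up to 4 points.
(b) Symmetry: the surface is invariant under rotation about z: p = q(x² + y², z).
(c) From the visible intercepts: a circular section at z = 0 has radius exactly 1; no z-intercept at any integer in the box; the x-axis gridline crossings are at x ∈ {-1, 1}.
(d) Matching integer coefficients to the picture gives p. Check: (0, 1, 0) on the y-axis lies on the surface, and p(0, 1, 0) = 0. ✓

x^4 + 2*x^2*y^2 + y^4 - 3*x^2 - 3*y^2 + 2*z^2 + 2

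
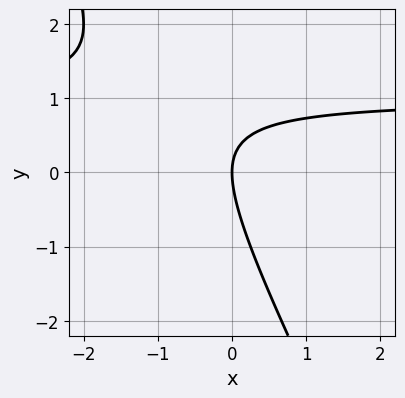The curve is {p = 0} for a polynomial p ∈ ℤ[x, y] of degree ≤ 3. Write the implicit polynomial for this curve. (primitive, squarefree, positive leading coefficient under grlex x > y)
First, degree: the shape is more complex than any degree-1 curve, so deg p = 2.
Next, from the axis intercepts and sections: it meets the y-axis at y = 0 (among the integer gridlines); it crosses the x-axis at the gridline x = 0.
Finally, these observations pin down the coefficients.

2*x*y + y^2 - 2*x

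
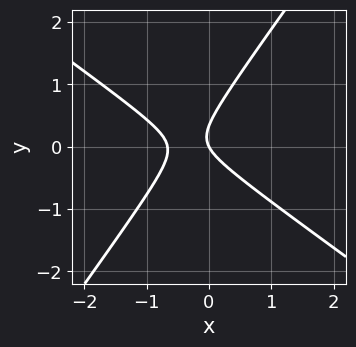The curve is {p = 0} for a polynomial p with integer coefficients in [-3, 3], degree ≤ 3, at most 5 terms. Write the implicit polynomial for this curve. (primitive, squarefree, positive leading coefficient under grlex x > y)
3*x^2 + 2*x*y - 3*y^2 + 2*x + y

(a) deg p = 2. The shape is more complex than any degree-1 curve.
(b) Against the integer gridlines: it crosses the y-axis at the gridline y = 0; one x-axis crossing is at x = 0.
(c) The integer polynomial consistent with all of this is the stated p.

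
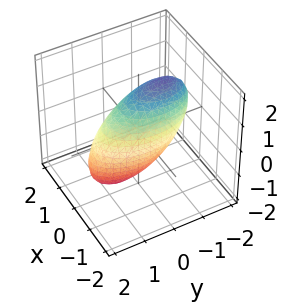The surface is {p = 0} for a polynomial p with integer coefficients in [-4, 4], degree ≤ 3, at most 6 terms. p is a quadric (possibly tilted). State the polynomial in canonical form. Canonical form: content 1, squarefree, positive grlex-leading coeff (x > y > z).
3*x^2 + y^2 + y*z + z^2 - 2

1. The degree is 2 — the shape is more complex than any degree-1 surface.
2. Matching integer coefficients to the picture gives p.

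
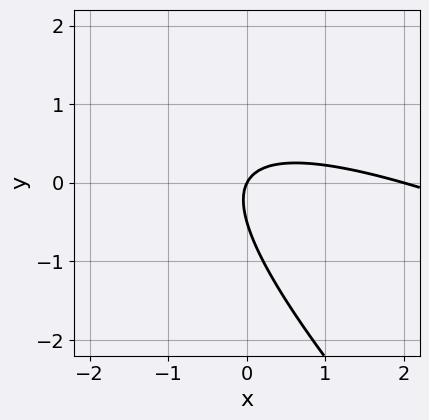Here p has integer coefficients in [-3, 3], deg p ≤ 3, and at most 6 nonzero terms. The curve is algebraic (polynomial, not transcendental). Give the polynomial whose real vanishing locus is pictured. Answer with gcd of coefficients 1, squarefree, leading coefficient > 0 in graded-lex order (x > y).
The degree is 2 — no degree-1 curve has this shape.
From the visible intercepts: it crosses the y-axis at the gridline y = 0; the x-axis gridline crossings are at x ∈ {0, 2}.
Matching integer coefficients to the picture gives p.

x^2 + 3*x*y + 2*y^2 - 2*x + y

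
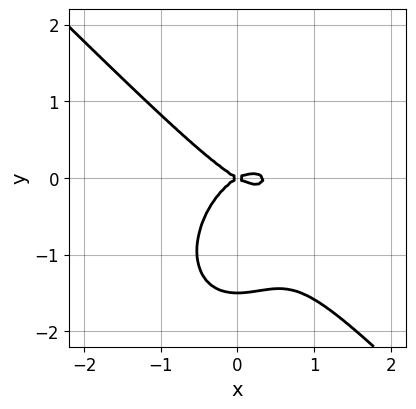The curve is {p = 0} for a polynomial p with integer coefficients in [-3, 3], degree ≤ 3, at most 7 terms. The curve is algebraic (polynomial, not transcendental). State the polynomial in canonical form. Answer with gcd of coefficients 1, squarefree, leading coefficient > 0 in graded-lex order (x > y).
3*x^3 + x^2*y + 2*y^3 - x^2 + 3*y^2

First, degree: a generic line meets the curve in up to 3 points, so deg p = 3.
Next, checking where it meets the axes: it meets the y-axis at y = 0 (among the integer gridlines); it crosses the x-axis at the gridline x = 0.
Finally, assembling these constraints gives the stated polynomial.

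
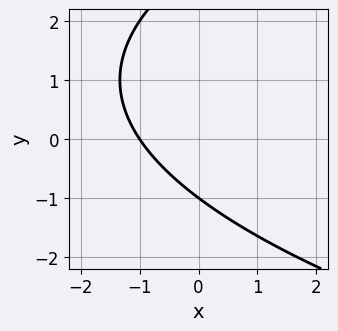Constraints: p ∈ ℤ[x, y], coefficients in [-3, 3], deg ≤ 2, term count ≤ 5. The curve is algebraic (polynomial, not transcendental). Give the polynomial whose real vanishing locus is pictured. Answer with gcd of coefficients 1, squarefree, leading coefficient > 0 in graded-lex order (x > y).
y^2 - 3*x - 2*y - 3

(a) Degree: a generic line meets the curve in up to 2 points, so deg p = 2.
(b) Against the integer gridlines: it meets the y-axis at y = -1 (among the integer gridlines); one x-axis crossing is at x = -1.
(c) Fitting integer coefficients to these (and the overall shape) gives p.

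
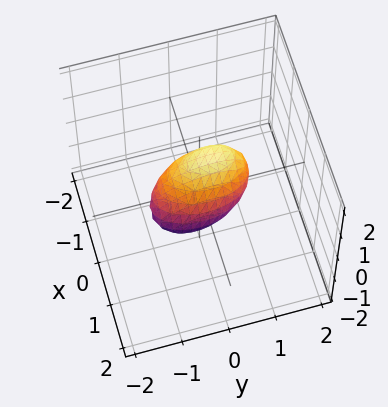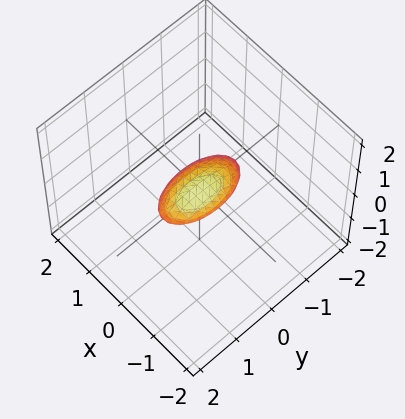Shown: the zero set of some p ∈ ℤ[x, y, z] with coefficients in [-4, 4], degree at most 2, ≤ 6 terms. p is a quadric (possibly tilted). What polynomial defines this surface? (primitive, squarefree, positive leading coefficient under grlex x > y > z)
1. Degree: no degree-1 surface has this shape, so deg p = 2.
2. From the axis intercepts and sections: the y-axis gridline crossings are at y ∈ {-1, 1}.
3. The integer polynomial consistent with all of this is the stated p.

3*x^2 + 3*x*z + y^2 - y*z + 3*z^2 - 1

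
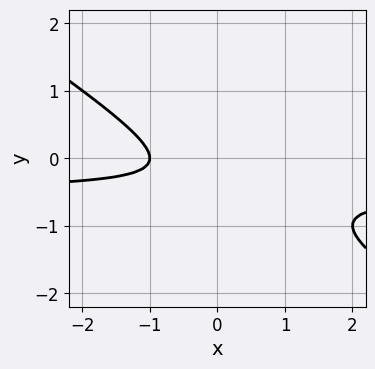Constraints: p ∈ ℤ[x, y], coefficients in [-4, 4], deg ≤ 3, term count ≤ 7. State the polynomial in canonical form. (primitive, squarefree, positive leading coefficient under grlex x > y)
2*x*y + 3*y^2 + x + 2*y + 1

(a) The degree is 2 — no degree-1 curve has this shape.
(b) From the visible intercepts: one x-axis crossing is at x = -1; no y-intercept at any integer in the box.
(c) Solving for integer coefficients yields p as stated.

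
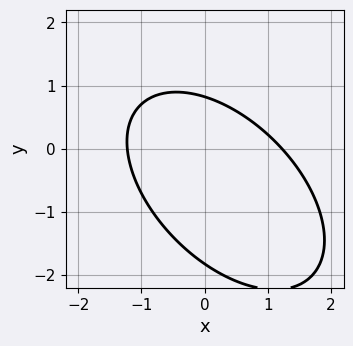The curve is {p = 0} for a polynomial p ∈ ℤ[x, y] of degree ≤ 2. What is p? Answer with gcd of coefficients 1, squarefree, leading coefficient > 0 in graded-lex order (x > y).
1. The degree is 2 — the shape is more complex than any degree-1 curve.
2. Solving for integer coefficients yields p as stated.

2*x^2 + 2*x*y + 2*y^2 + 2*y - 3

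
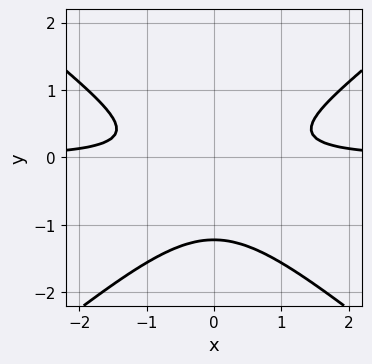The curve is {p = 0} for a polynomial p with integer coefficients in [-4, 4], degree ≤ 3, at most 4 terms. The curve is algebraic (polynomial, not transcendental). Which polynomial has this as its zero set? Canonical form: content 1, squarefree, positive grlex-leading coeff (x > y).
2*x^2*y - 3*y^3 - 3*y^2 - 1

(a) Degree: the shape is more complex than any degree-2 curve, so deg p = 3.
(b) Symmetries: it's symmetric under x → −x, forcing even powers of x.
(c) Checking where it meets the axes: it misses every integer gridline on the x-axis.
(d) Together with the visible shape, these determine p as stated.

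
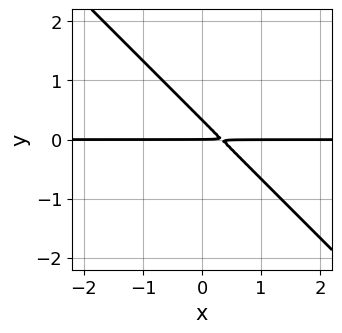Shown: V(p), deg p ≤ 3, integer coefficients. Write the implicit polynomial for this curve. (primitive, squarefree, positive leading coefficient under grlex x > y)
3*x*y + 3*y^2 - y

(a) The degree is 2 — the shape is more complex than any degree-1 curve.
(b) Against the integer gridlines: one y-axis crossing is at y = 0; the visible x-axis segment lies entirely on the curve.
(c) Fitting integer coefficients to these (and the overall shape) gives p.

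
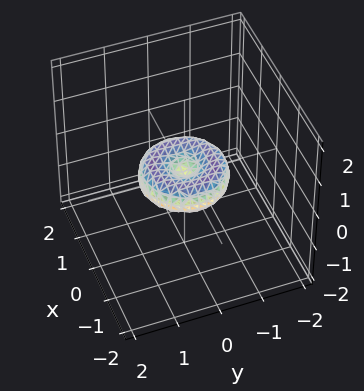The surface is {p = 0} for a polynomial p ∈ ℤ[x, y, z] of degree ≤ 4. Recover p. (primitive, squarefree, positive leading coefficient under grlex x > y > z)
(a) deg p = 4. No degree-3 surface has this shape.
(b) Symmetries: every cross-section ⟂ z is a circle, so x, y appear only via x² + y².
(c) From the visible intercepts: the x-axis gridline crossings are at x ∈ {-1, 0, 1}; one z-axis crossing is at z = 0.
(d) The integer polynomial consistent with all of this is the stated p. Check: (0, -1, 0) on the y-axis lies on the surface, and p(0, -1, 0) = 0. ✓

x^4 + 2*x^2*y^2 + y^4 - x^2 - y^2 + 2*z^2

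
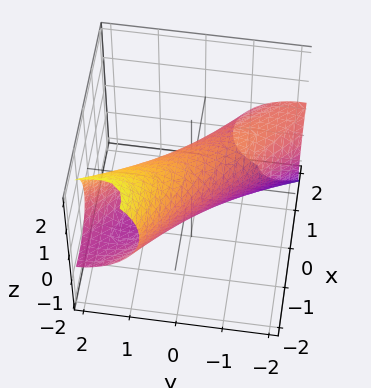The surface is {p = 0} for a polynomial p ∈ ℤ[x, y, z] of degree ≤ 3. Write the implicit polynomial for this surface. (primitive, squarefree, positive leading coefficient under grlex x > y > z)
x^2 + 2*x*y + x*z + y^2 + z^2 - 1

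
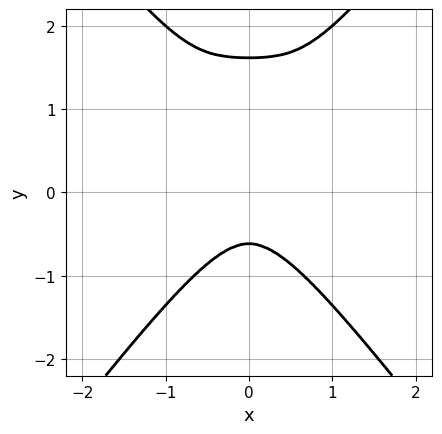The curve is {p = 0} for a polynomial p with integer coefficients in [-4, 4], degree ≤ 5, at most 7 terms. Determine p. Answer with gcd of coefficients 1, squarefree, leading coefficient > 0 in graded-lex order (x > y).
(a) The degree is 4 — the shape is more complex than any degree-3 curve.
(b) Symmetries: the x ↦ −x reflection is a symmetry, so x appears only in even powers.
(c) Together with the visible shape, these determine p as stated.

3*x^4 - y^4 + y^3 + x^2 + y^2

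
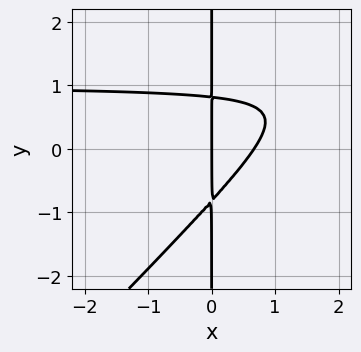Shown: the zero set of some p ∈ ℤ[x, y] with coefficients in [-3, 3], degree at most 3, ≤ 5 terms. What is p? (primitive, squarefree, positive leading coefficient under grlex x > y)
3*x^2*y - 3*x*y^2 - 3*x^2 + 2*x

The degree is 3 — no degree-2 curve has this shape.
From the visible intercepts: the visible y-axis segment lies entirely on the curve; it meets the x-axis at x = 0 (among the integer gridlines).
Putting this together gives p.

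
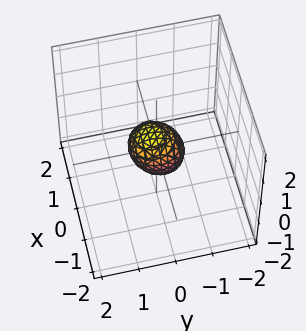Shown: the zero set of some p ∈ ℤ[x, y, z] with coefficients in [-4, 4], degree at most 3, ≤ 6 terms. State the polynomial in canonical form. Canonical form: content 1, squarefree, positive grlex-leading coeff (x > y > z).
2*x^2 + 2*y^2 - y*z + 2*z^2 - 1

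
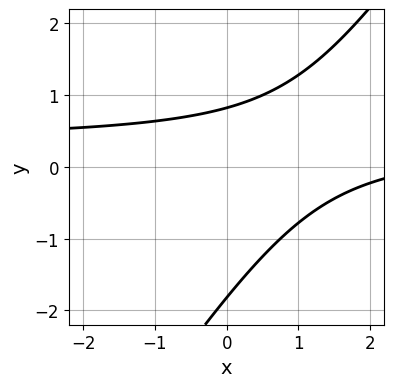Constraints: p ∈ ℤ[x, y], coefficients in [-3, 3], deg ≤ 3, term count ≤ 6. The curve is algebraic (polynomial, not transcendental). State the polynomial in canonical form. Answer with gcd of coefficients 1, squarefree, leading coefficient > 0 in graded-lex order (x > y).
First, deg p = 2. A generic line meets the curve in up to 2 points.
Next, reading off the gridlines: it misses every integer gridline on the x-axis.
Finally, these observations pin down the coefficients.

3*x*y - 2*y^2 - x - 2*y + 3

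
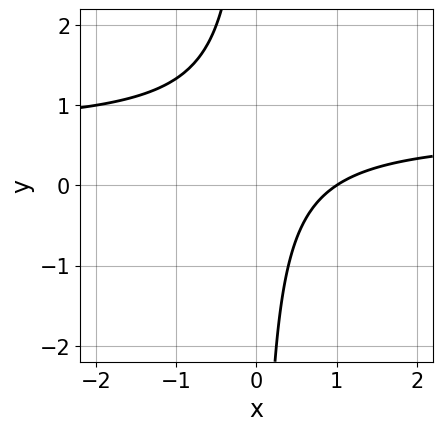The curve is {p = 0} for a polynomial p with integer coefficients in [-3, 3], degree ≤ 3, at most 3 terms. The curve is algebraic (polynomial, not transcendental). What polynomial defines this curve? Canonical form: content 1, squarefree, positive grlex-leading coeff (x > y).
First, degree: no degree-1 curve has this shape, so deg p = 2.
Next, observable constraints: one x-axis crossing is at x = 1; no y-intercept at any integer in the box.
Finally, putting this together gives p.

3*x*y - 2*x + 2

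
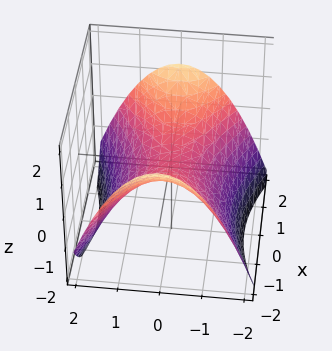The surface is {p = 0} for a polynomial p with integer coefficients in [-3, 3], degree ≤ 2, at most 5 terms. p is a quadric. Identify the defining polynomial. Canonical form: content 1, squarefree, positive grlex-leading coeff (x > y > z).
1. Degree: a saddle surface; a quadric, so deg p = 2.
2. Symmetries: mirror symmetry x ↦ −x ⇒ only even powers of x; the y ↦ −y reflection is a symmetry, so y appears only in even powers.
3. Observable constraints: one y-axis crossing is at y = 0; it meets the x-axis at x = 0 (among the integer gridlines); one z-axis crossing is at z = 0.
4. Together with the visible shape, these determine p as stated.

x^2 - 2*y^2 - 3*z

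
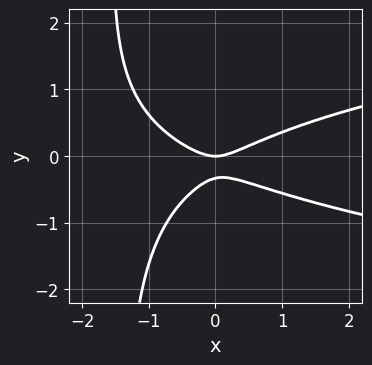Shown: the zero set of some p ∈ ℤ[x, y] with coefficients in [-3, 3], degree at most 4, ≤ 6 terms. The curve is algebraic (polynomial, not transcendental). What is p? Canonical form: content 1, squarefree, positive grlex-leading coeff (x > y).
2*x*y^2 - x^2 + 3*y^2 + y

1. deg p = 3. A generic line meets the curve in up to 3 points.
2. Reading off the gridlines: it meets the x-axis at x = 0 (among the integer gridlines); one y-axis crossing is at y = 0.
3. The integer polynomial consistent with all of this is the stated p.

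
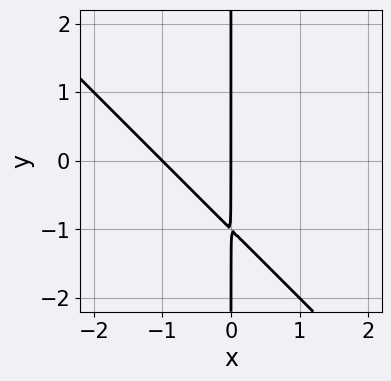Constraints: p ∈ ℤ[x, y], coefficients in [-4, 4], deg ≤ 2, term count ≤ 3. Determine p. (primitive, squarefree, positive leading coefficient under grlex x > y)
x^2 + x*y + x

Degree: the shape is more complex than any degree-1 curve, so deg p = 2.
Observable constraints: every point of the y-axis in the box is on the curve; among the integer gridlines, it crosses the x-axis at x ∈ {-1, 0}.
Together with the visible shape, these determine p as stated.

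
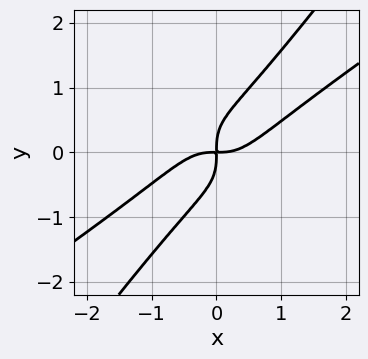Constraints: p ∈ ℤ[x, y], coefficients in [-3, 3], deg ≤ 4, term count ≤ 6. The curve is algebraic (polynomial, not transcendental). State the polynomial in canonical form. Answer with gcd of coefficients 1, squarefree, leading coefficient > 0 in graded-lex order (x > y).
3*x^4 - 3*x^3*y - 3*x^2*y^2 + 2*y^4 - 2*x*y

deg p = 4. No degree-3 curve has this shape.
Putting this together gives p.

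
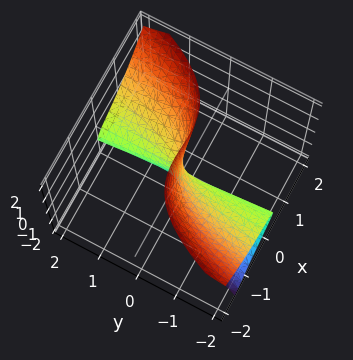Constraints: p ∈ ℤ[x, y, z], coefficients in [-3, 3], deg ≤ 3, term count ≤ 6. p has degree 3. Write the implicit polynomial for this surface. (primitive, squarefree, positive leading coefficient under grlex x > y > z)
First, deg p = 3. A generic line meets the surface in up to 3 points.
Next, reading off the gridlines: every point of the y-axis in the box is on the surface; the visible z-axis segment lies entirely on the surface.
Finally, fitting integer coefficients to these (and the overall shape) gives p.

3*x^3 - 3*y*z^2 - 2*x*z - 2*y*z + 3*x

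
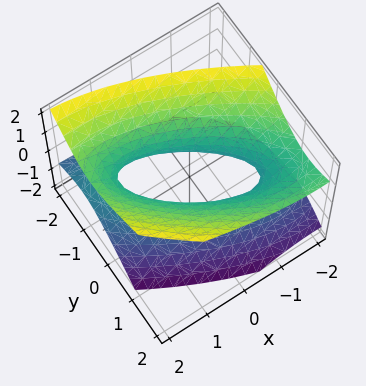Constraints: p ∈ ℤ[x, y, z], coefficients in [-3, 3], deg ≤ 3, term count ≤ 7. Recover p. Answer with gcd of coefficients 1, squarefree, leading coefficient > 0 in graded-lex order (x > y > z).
deg p = 2. No degree-1 surface has this shape.
Reading off the gridlines: among the integer gridlines, it crosses the x-axis at x ∈ {-1, 1}; the surface avoids every integer z-axis point in the box.
Matching integer coefficients to the picture gives p.

x^2 + 2*x*y + 2*y^2 - y*z - 2*z^2 - 1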